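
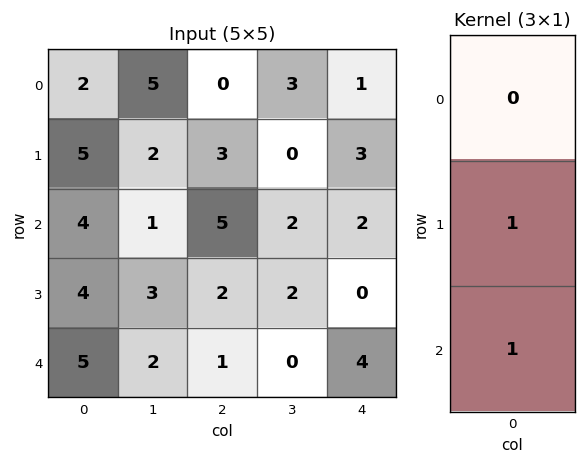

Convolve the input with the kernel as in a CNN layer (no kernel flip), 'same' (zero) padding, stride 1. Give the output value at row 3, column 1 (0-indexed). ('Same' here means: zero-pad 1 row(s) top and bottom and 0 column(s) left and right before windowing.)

The receptive field on the zero-padded input at this output position is [1 / 3 / 2]. Elementwise product with the kernel and sum: 3·1 + 2·1.

5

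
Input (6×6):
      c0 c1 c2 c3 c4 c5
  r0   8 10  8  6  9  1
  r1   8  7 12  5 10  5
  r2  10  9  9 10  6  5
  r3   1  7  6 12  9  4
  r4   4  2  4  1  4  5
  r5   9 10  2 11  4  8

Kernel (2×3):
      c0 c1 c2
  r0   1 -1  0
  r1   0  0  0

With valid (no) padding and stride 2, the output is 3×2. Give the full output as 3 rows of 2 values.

Output[0,0]: The receptive field on the input at this output position is [8 10 8 / 8 7 12]. Elementwise product with the kernel and sum: 8·1 + 10·-1.

-2 2
1 -1
2 3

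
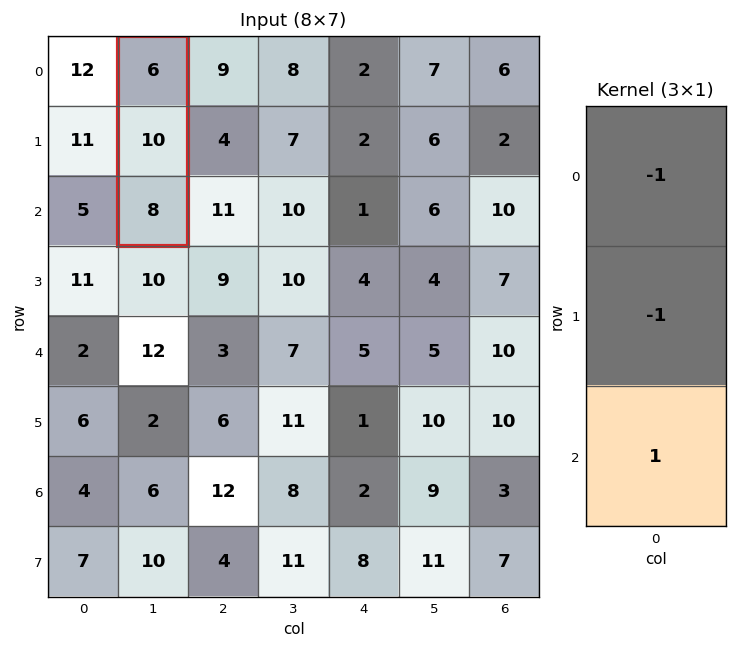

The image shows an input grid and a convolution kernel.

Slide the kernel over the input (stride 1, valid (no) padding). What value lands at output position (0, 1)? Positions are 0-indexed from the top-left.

-8

The receptive field on the input at this output position is [6 / 10 / 8]. Elementwise product with the kernel and sum: 6·-1 + 10·-1 + 8·1.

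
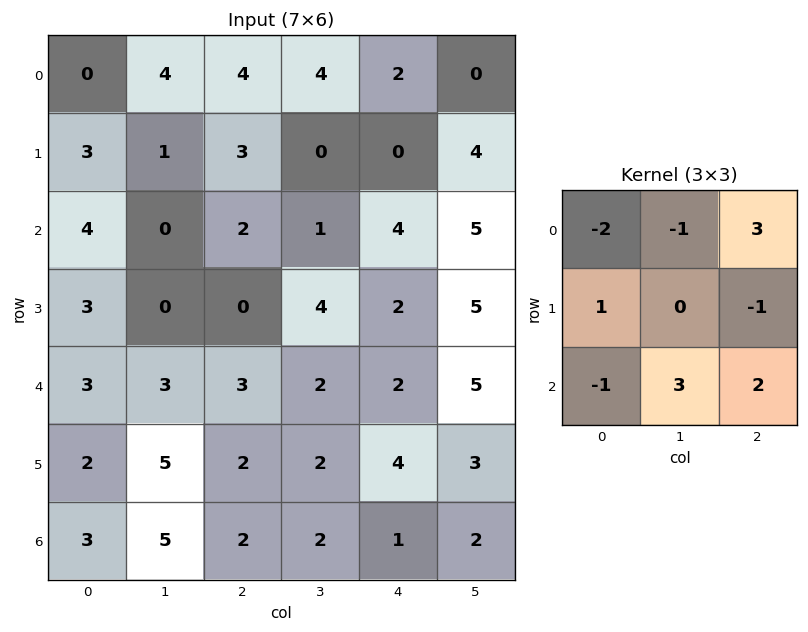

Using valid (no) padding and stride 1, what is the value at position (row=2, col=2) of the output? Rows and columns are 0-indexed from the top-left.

The receptive field on the input at this output position is [2 1 4 / 0 4 2 / 3 2 2]. Elementwise product with the kernel and sum: 2·-2 + 1·-1 + 4·3 + 0·1 + 2·-1 + 3·-1 + 2·3 + 2·2.

12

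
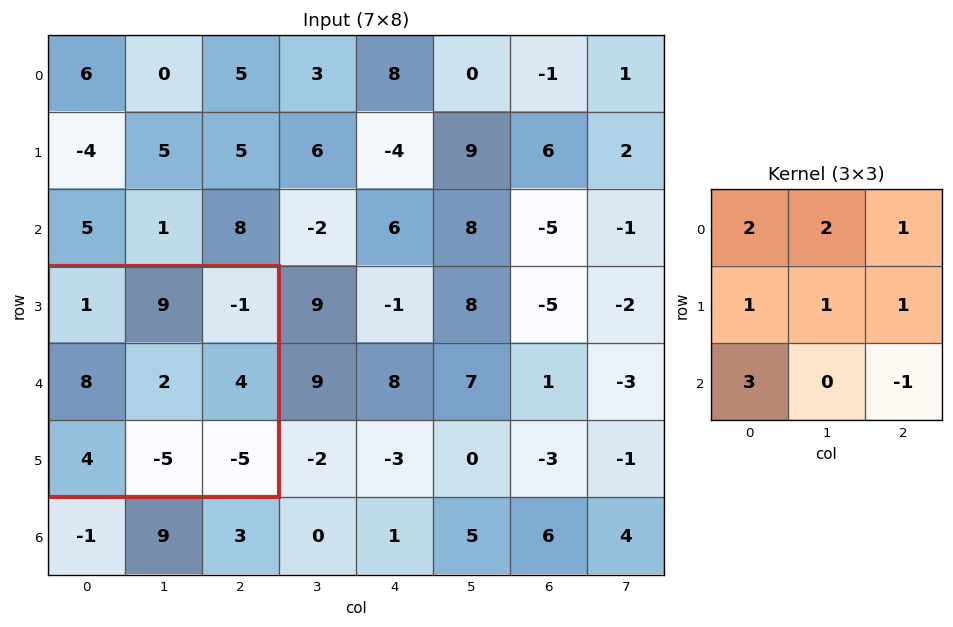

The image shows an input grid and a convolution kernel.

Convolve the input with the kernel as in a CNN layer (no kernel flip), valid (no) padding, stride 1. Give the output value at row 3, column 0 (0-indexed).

50

The receptive field on the input at this output position is [1 9 -1 / 8 2 4 / 4 -5 -5]. Elementwise product with the kernel and sum: 1·2 + 9·2 + -1·1 + 8·1 + 2·1 + 4·1 + 4·3 + -5·-1.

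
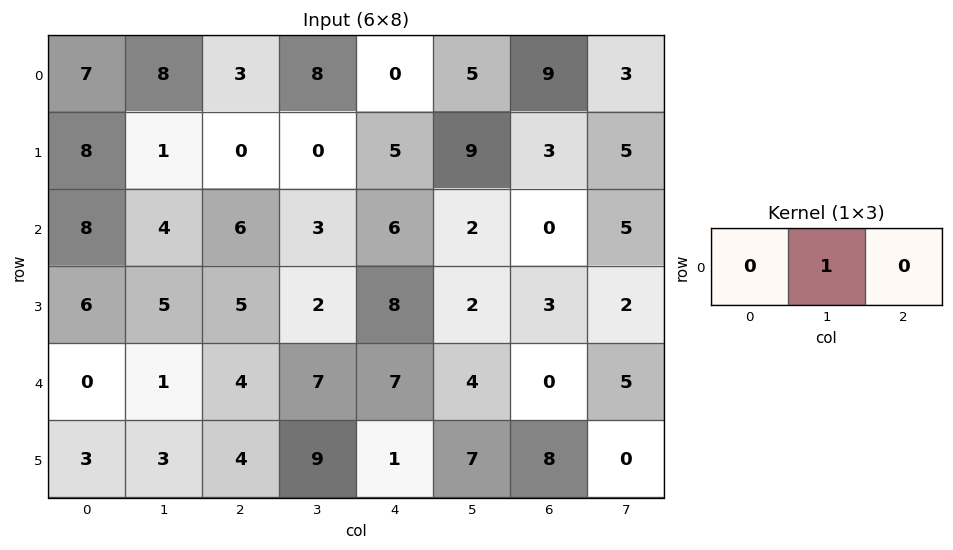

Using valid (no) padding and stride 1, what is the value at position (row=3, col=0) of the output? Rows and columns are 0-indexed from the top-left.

5

The receptive field on the input at this output position is [6 5 5]. Elementwise product with the kernel and sum: 5·1.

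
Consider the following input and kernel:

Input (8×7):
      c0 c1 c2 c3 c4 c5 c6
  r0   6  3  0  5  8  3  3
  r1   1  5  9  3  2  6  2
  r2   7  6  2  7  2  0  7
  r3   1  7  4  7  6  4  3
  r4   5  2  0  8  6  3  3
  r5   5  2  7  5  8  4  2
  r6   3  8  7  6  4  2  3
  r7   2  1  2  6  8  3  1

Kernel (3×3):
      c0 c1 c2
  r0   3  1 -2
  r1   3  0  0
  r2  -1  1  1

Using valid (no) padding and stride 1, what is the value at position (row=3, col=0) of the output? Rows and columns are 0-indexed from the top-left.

21

The receptive field on the input at this output position is [1 7 4 / 5 2 0 / 5 2 7]. Elementwise product with the kernel and sum: 1·3 + 7·1 + 4·-2 + 5·3 + 5·-1 + 2·1 + 7·1.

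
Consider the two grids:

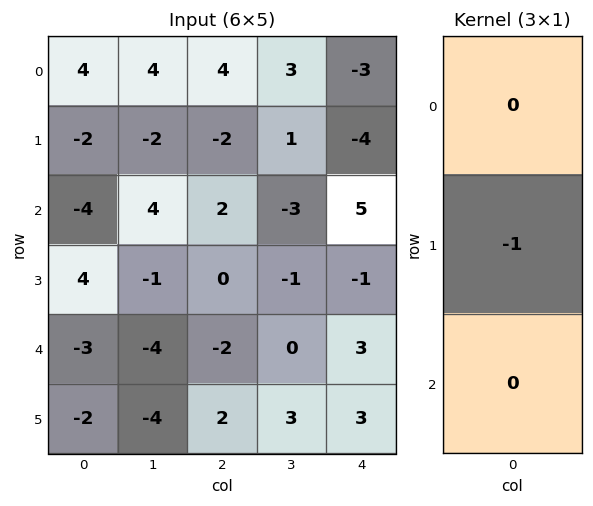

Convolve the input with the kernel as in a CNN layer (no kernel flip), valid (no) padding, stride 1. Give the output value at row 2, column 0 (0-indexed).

-4

The receptive field on the input at this output position is [-4 / 4 / -3]. Elementwise product with the kernel and sum: 4·-1.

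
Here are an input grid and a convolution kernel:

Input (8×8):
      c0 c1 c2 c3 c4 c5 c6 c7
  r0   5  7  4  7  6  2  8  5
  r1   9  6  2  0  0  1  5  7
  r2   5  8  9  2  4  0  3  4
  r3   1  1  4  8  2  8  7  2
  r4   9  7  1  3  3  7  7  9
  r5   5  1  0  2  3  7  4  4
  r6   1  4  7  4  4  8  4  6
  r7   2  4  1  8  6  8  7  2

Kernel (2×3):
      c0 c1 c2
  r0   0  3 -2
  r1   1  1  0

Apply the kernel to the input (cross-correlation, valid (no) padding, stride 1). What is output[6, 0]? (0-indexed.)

The receptive field on the input at this output position is [1 4 7 / 2 4 1]. Elementwise product with the kernel and sum: 4·3 + 7·-2 + 2·1 + 4·1.

4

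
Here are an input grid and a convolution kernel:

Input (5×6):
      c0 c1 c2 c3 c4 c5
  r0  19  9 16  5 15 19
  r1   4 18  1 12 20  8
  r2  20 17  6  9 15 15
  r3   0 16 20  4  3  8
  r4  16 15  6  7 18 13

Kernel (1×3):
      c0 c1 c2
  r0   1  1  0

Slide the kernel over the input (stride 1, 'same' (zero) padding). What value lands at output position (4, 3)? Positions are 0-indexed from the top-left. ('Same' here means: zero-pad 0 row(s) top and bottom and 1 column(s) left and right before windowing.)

13

The receptive field on the zero-padded input at this output position is [6 7 18]. Elementwise product with the kernel and sum: 6·1 + 7·1.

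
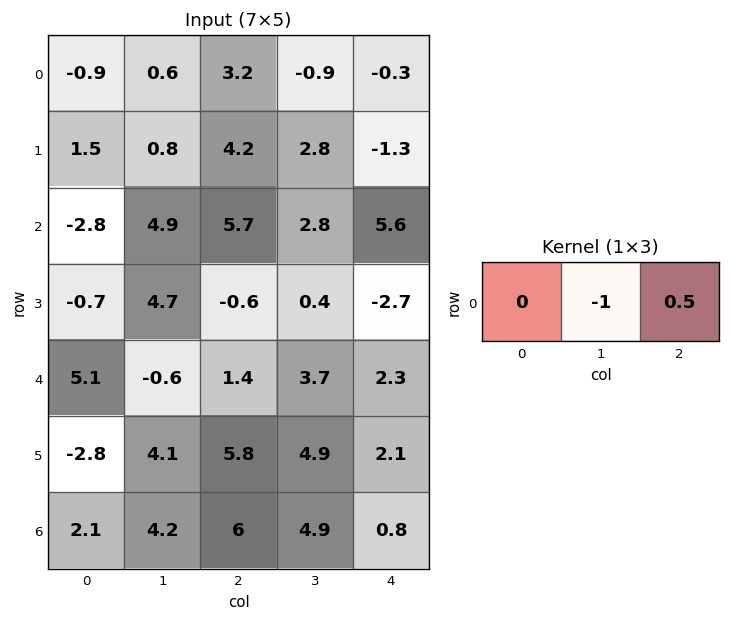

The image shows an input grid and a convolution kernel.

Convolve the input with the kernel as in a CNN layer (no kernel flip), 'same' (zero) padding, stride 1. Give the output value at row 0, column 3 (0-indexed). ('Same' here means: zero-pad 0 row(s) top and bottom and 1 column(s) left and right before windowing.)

0.75

The receptive field on the zero-padded input at this output position is [3.2 -0.9 -0.3]. Elementwise product with the kernel and sum: -0.9·-1 + -0.3·0.5.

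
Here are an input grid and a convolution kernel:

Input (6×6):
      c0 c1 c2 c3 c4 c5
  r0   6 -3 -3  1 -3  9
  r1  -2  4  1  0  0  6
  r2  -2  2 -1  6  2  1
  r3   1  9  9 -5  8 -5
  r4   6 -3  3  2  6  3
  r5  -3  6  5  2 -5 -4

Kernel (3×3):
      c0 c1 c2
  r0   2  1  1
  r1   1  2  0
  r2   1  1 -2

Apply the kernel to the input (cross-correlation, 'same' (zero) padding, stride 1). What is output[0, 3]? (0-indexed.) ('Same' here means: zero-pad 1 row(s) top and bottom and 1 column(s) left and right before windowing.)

The receptive field on the zero-padded input at this output position is [0 0 0 / -3 1 -3 / 1 0 0]. Elementwise product with the kernel and sum: 0·2 + 0·1 + 0·1 + -3·1 + 1·2 + 1·1 + 0·1 + 0·-2.

0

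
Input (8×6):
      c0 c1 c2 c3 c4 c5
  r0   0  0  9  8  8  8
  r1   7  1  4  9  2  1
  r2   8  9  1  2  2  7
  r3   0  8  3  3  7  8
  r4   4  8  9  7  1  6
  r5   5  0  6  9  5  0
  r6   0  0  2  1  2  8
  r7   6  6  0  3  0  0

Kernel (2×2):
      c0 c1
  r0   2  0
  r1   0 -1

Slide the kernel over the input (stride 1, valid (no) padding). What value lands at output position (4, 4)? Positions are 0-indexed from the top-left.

The receptive field on the input at this output position is [1 6 / 5 0]. Elementwise product with the kernel and sum: 1·2 + 0·-1.

2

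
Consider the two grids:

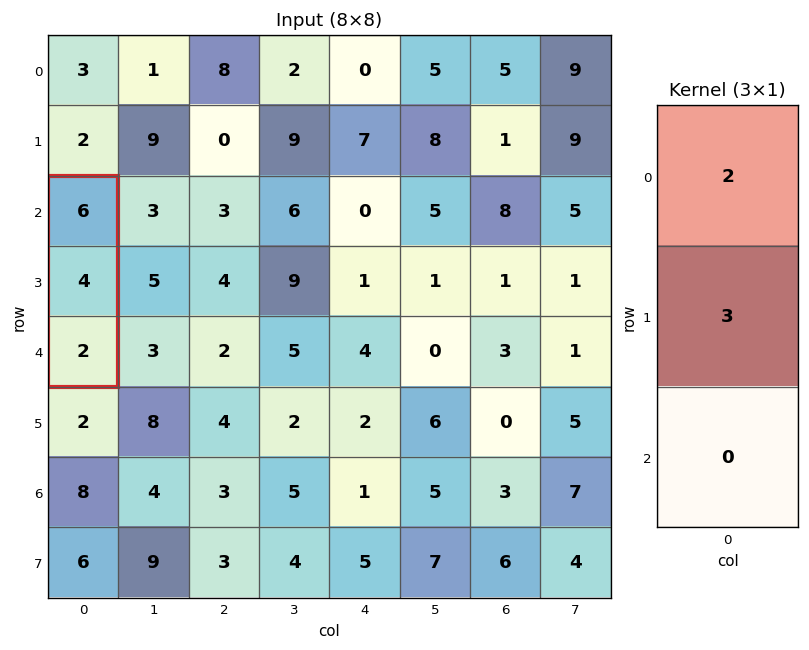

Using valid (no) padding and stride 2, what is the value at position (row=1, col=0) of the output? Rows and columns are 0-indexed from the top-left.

The receptive field on the input at this output position is [6 / 4 / 2]. Elementwise product with the kernel and sum: 6·2 + 4·3.

24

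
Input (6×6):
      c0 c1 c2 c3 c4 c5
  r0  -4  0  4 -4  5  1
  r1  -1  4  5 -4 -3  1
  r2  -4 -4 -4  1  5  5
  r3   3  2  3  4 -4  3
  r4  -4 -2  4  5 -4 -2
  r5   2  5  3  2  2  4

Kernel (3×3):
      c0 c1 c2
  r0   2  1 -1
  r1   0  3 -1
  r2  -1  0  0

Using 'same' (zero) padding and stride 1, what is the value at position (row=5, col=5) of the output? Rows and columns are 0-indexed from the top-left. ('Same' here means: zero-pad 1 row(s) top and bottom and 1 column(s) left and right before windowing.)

2

The receptive field on the zero-padded input at this output position is [-4 -2 0 / 2 4 0 / 0 0 0]. Elementwise product with the kernel and sum: -4·2 + -2·1 + 0·-1 + 4·3 + 0·-1 + 0·-1.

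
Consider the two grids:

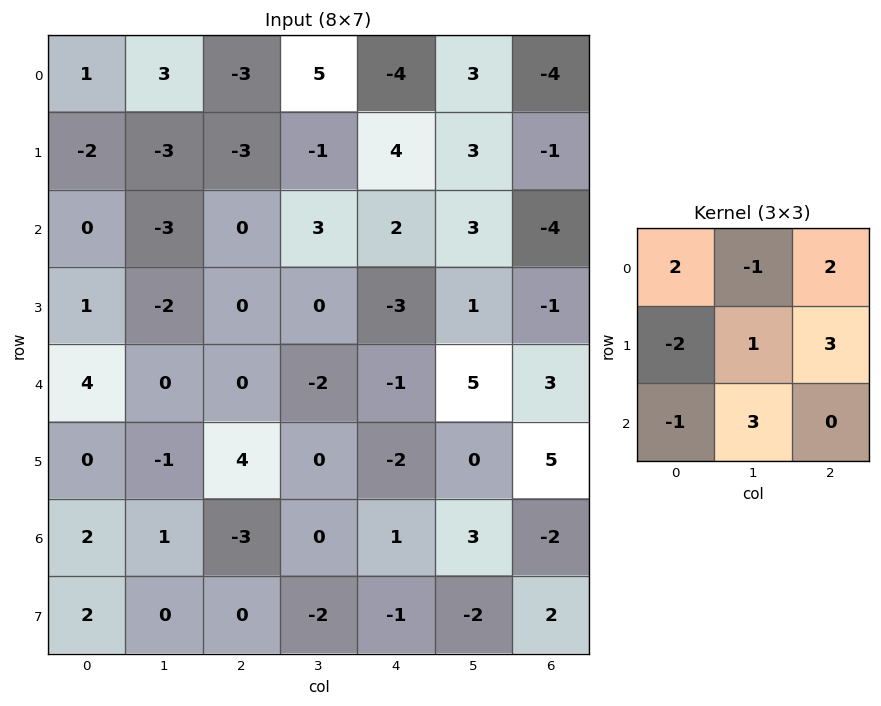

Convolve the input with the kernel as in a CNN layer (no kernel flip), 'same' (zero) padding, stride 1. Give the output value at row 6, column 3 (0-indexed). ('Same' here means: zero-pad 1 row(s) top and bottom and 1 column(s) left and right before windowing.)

The receptive field on the zero-padded input at this output position is [4 0 -2 / -3 0 1 / 0 -2 -1]. Elementwise product with the kernel and sum: 4·2 + 0·-1 + -2·2 + -3·-2 + 0·1 + 1·3 + 0·-1 + -2·3.

7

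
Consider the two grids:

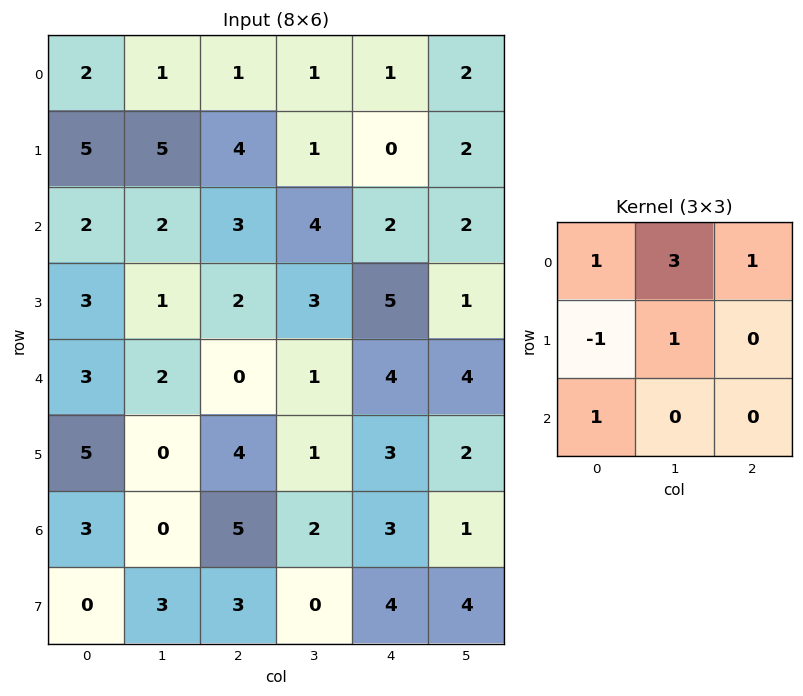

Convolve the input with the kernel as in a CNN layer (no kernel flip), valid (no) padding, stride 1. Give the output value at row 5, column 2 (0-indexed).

10

The receptive field on the input at this output position is [4 1 3 / 5 2 3 / 3 0 4]. Elementwise product with the kernel and sum: 4·1 + 1·3 + 3·1 + 5·-1 + 2·1 + 3·1.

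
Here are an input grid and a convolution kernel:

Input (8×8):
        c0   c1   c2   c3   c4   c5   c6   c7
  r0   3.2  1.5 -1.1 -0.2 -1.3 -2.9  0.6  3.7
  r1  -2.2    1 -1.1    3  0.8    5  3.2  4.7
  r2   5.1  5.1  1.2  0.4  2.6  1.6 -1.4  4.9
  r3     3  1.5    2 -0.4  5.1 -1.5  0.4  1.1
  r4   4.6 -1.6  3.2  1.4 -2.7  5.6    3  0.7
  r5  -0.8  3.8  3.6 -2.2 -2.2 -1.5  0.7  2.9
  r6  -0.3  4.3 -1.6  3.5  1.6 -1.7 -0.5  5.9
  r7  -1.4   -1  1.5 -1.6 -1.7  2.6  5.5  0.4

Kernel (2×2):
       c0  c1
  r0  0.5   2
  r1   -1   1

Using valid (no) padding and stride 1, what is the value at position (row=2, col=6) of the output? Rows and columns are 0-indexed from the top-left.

The receptive field on the input at this output position is [-1.4 4.9 / 0.4 1.1]. Elementwise product with the kernel and sum: -1.4·0.5 + 4.9·2 + 0.4·-1 + 1.1·1.

9.8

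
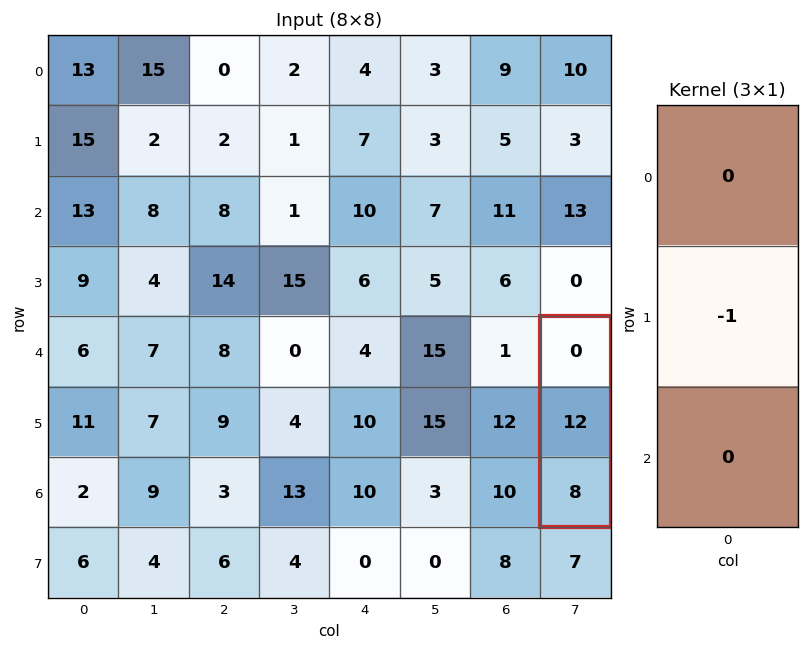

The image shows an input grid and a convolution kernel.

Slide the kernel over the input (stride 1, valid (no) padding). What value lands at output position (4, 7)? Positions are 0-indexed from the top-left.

The receptive field on the input at this output position is [0 / 12 / 8]. Elementwise product with the kernel and sum: 12·-1.

-12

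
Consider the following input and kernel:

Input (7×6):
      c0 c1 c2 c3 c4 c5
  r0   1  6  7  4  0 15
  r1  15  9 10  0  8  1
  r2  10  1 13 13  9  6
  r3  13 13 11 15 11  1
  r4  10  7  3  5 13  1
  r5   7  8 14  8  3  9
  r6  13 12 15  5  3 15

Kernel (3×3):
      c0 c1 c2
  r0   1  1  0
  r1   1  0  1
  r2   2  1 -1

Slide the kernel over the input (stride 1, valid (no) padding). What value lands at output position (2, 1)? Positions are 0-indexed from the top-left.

The receptive field on the input at this output position is [1 13 13 / 13 11 15 / 7 3 5]. Elementwise product with the kernel and sum: 1·1 + 13·1 + 13·1 + 15·1 + 7·2 + 3·1 + 5·-1.

54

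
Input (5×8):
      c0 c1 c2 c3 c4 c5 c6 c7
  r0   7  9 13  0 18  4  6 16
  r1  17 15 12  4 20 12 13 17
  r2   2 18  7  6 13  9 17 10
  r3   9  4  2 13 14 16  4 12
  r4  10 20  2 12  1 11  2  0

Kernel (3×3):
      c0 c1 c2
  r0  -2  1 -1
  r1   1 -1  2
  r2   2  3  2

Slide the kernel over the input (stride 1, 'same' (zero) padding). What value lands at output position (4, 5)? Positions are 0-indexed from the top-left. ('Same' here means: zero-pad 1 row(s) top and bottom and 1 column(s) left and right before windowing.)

-22

The receptive field on the zero-padded input at this output position is [14 16 4 / 1 11 2 / 0 0 0]. Elementwise product with the kernel and sum: 14·-2 + 16·1 + 4·-1 + 1·1 + 11·-1 + 2·2 + 0·2 + 0·3 + 0·2.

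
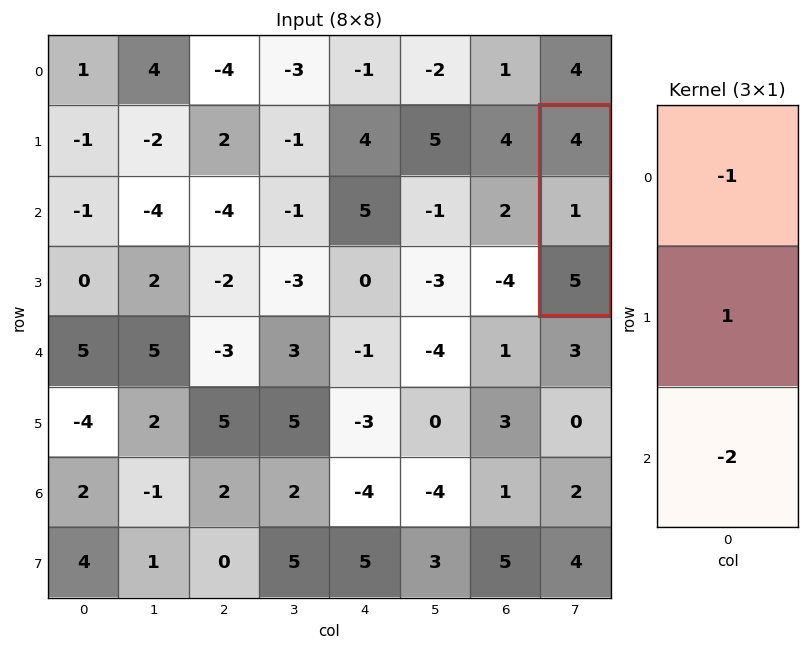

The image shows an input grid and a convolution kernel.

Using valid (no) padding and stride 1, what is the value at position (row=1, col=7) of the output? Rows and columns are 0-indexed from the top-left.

-13

The receptive field on the input at this output position is [4 / 1 / 5]. Elementwise product with the kernel and sum: 4·-1 + 1·1 + 5·-2.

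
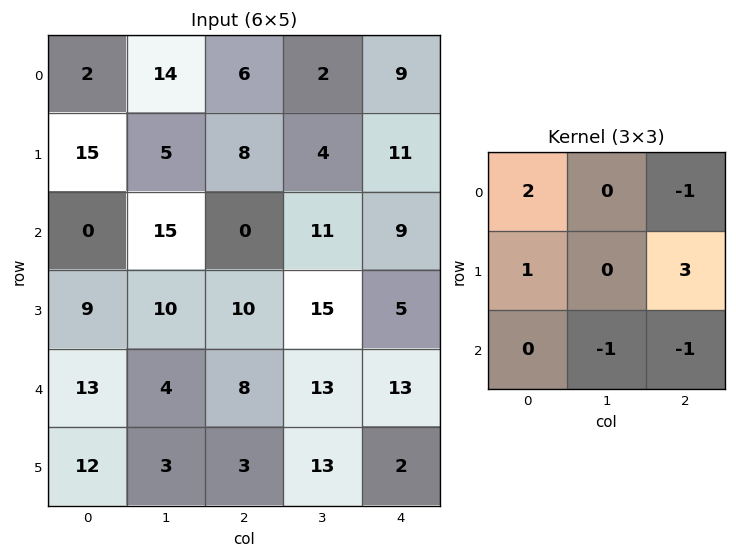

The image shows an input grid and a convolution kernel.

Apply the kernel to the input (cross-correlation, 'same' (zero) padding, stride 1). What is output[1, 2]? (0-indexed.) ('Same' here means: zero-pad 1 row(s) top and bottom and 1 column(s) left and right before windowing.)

The receptive field on the zero-padded input at this output position is [14 6 2 / 5 8 4 / 15 0 11]. Elementwise product with the kernel and sum: 14·2 + 2·-1 + 5·1 + 4·3 + 0·-1 + 11·-1.

32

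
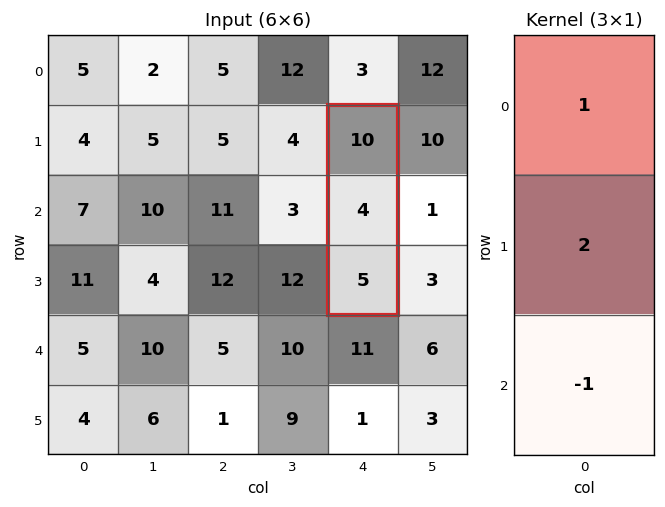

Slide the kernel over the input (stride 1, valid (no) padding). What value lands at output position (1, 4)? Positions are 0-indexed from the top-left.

The receptive field on the input at this output position is [10 / 4 / 5]. Elementwise product with the kernel and sum: 10·1 + 4·2 + 5·-1.

13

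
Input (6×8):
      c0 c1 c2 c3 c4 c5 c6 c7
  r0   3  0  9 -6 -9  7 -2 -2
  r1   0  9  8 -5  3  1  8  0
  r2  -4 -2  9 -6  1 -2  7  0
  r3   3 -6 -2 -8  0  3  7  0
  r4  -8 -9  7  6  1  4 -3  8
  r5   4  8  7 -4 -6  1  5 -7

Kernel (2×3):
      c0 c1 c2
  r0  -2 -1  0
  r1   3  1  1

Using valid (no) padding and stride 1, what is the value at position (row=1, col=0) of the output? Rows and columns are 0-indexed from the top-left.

-14

The receptive field on the input at this output position is [0 9 8 / -4 -2 9]. Elementwise product with the kernel and sum: 0·-2 + 9·-1 + -4·3 + -2·1 + 9·1.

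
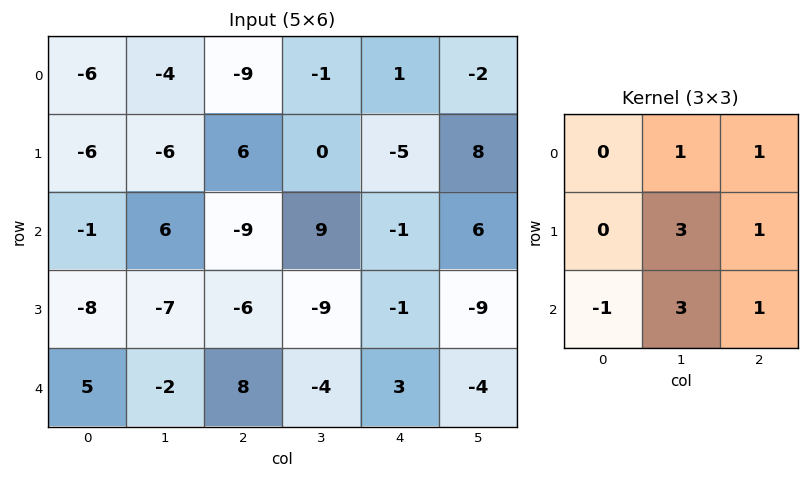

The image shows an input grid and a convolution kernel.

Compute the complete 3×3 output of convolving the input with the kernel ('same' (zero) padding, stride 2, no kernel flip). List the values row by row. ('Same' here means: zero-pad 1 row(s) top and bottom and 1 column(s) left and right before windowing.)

Output[0,0]: The receptive field on the zero-padded input at this output position is [0 0 0 / 0 -6 -4 / 0 -6 -6]. Elementwise product with the kernel and sum: 0·1 + 0·1 + -6·3 + -4·1 + 0·-1 + -6·3 + -6·1.
Output[0,1]: The receptive field on the zero-padded input at this output position is [0 0 0 / -4 -9 -1 / -6 6 0]. Elementwise product with the kernel and sum: 0·1 + 0·1 + -9·3 + -1·1 + -6·-1 + 6·3 + 0·1.

-46 -4 -6
-40 -32 3
-2 5 -5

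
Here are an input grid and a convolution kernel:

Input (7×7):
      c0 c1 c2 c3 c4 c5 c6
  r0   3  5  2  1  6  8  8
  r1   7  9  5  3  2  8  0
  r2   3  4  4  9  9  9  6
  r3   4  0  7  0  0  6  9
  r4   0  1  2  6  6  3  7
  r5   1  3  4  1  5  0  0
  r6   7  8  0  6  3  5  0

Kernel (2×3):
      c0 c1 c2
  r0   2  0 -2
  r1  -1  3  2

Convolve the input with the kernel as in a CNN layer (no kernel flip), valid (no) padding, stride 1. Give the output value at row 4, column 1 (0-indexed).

The receptive field on the input at this output position is [1 2 6 / 3 4 1]. Elementwise product with the kernel and sum: 1·2 + 6·-2 + 3·-1 + 4·3 + 1·2.

1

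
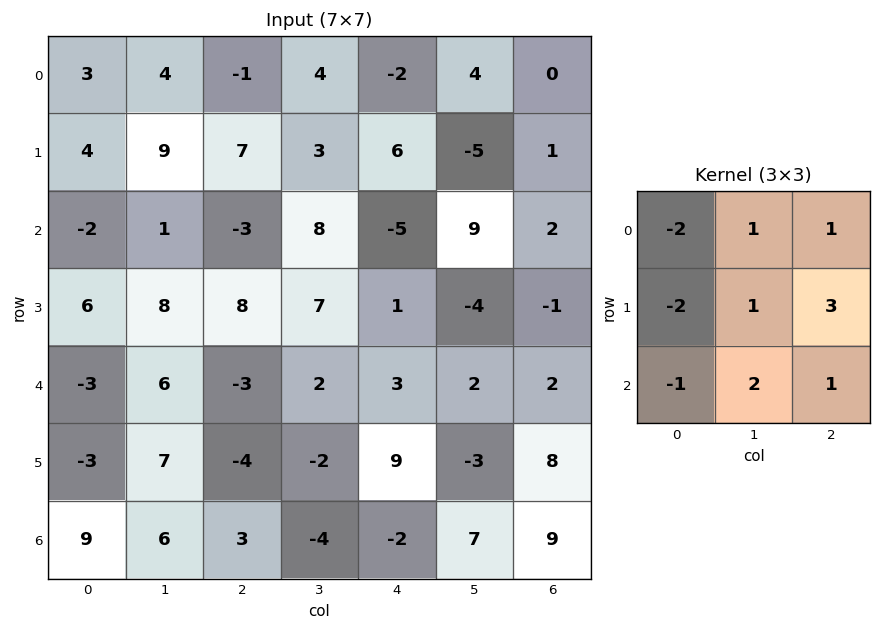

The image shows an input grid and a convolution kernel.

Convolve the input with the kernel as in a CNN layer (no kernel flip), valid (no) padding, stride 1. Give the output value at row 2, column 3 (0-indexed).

The receptive field on the input at this output position is [8 -5 9 / 7 1 -4 / 2 3 2]. Elementwise product with the kernel and sum: 8·-2 + -5·1 + 9·1 + 7·-2 + 1·1 + -4·3 + 2·-1 + 3·2 + 2·1.

-31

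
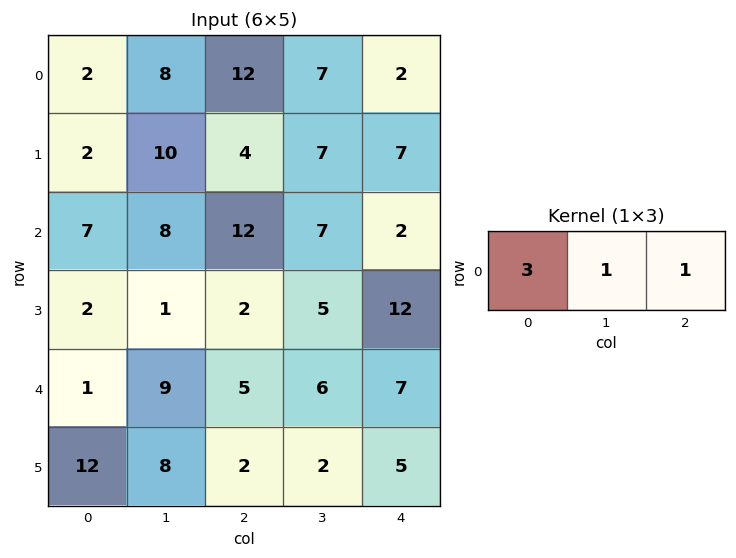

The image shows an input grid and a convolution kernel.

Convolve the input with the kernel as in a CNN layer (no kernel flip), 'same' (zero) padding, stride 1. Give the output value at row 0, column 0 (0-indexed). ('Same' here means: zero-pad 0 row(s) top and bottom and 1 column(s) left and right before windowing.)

The receptive field on the zero-padded input at this output position is [0 2 8]. Elementwise product with the kernel and sum: 0·3 + 2·1 + 8·1.

10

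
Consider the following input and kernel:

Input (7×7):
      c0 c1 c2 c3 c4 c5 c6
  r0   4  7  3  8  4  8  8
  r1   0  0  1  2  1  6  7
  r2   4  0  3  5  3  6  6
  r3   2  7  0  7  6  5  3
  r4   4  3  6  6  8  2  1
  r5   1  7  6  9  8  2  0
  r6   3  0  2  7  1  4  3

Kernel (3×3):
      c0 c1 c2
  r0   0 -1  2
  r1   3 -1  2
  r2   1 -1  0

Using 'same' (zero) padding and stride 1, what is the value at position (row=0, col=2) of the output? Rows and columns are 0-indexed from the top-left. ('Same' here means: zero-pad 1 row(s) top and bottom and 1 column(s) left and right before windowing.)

The receptive field on the zero-padded input at this output position is [0 0 0 / 7 3 8 / 0 1 2]. Elementwise product with the kernel and sum: 0·-1 + 0·2 + 7·3 + 3·-1 + 8·2 + 0·1 + 1·-1.

33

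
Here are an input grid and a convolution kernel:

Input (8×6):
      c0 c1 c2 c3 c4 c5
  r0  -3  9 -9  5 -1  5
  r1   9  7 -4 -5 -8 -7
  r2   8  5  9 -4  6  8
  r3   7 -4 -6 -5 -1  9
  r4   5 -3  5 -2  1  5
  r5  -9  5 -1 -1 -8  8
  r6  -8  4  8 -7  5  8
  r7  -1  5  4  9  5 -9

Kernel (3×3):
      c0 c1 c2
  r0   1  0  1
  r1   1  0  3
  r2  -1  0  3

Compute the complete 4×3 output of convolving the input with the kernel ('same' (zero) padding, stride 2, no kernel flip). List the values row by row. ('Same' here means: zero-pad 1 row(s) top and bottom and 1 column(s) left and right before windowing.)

Output[0,0]: The receptive field on the zero-padded input at this output position is [0 0 0 / 0 -3 9 / 0 9 7]. Elementwise product with the kernel and sum: 0·1 + 0·1 + 0·1 + 9·3 + 0·-1 + 7·3.

48 2 4
10 -16 40
2 -26 42
32 9 -12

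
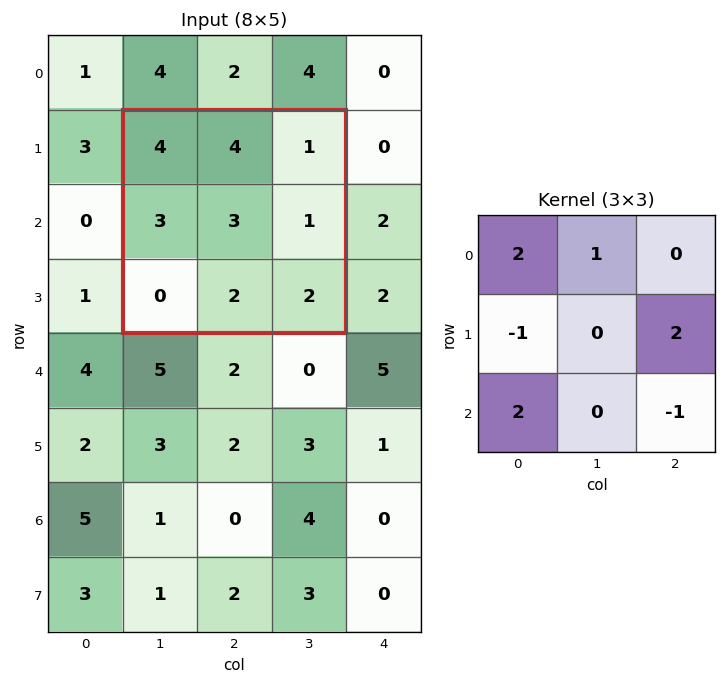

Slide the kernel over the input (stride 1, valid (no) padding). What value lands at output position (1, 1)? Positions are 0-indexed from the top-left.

The receptive field on the input at this output position is [4 4 1 / 3 3 1 / 0 2 2]. Elementwise product with the kernel and sum: 4·2 + 4·1 + 3·-1 + 1·2 + 0·2 + 2·-1.

9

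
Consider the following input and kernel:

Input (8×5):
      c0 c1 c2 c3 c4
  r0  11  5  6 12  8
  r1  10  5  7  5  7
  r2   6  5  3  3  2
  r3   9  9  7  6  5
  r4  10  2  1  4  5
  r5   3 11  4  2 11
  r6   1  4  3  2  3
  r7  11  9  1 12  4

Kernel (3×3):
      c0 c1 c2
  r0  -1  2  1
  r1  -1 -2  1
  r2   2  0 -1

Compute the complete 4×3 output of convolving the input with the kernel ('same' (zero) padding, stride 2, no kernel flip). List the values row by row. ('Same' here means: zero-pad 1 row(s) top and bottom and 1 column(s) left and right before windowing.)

Output[0,0]: The receptive field on the zero-padded input at this output position is [0 0 0 / 0 11 5 / 0 10 5]. Elementwise product with the kernel and sum: 0·-1 + 0·2 + 0·1 + 0·-1 + 11·-2 + 5·1 + 0·2 + 5·-1.

-22 0 -18
9 18 14
-2 31 -6
10 -3 36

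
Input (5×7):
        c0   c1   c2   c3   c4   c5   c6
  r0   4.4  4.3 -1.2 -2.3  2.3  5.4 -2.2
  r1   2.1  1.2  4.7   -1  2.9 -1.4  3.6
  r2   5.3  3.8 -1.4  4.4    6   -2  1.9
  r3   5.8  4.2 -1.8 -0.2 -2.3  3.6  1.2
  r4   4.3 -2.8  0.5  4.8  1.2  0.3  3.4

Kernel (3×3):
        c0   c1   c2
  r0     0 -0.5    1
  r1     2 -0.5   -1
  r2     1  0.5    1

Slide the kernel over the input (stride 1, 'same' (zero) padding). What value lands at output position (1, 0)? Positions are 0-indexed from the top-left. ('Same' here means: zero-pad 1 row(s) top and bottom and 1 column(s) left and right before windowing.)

The receptive field on the zero-padded input at this output position is [0 4.4 4.3 / 0 2.1 1.2 / 0 5.3 3.8]. Elementwise product with the kernel and sum: 4.4·-0.5 + 4.3·1 + 0·2 + 2.1·-0.5 + 1.2·-1 + 0·1 + 5.3·0.5 + 3.8·1.

6.3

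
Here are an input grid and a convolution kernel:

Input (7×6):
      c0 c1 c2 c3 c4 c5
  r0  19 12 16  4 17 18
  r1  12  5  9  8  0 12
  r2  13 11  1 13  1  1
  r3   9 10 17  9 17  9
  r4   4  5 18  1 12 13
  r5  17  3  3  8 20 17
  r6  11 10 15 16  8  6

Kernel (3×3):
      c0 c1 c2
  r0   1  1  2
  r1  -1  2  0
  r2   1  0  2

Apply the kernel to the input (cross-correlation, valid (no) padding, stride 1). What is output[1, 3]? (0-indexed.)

48

The receptive field on the input at this output position is [8 0 12 / 13 1 1 / 9 17 9]. Elementwise product with the kernel and sum: 8·1 + 0·1 + 12·2 + 13·-1 + 1·2 + 9·1 + 9·2.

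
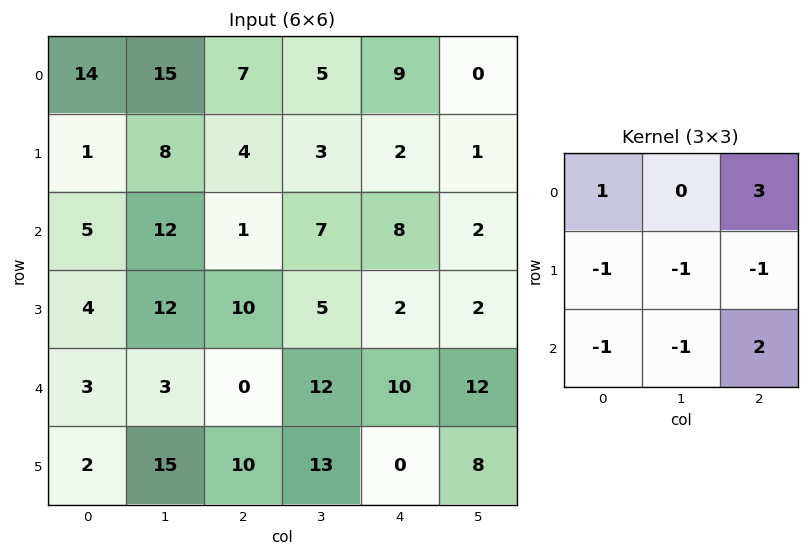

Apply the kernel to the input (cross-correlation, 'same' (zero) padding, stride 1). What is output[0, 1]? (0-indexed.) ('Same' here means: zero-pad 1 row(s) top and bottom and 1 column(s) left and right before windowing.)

-37

The receptive field on the zero-padded input at this output position is [0 0 0 / 14 15 7 / 1 8 4]. Elementwise product with the kernel and sum: 0·1 + 0·3 + 14·-1 + 15·-1 + 7·-1 + 1·-1 + 8·-1 + 4·2.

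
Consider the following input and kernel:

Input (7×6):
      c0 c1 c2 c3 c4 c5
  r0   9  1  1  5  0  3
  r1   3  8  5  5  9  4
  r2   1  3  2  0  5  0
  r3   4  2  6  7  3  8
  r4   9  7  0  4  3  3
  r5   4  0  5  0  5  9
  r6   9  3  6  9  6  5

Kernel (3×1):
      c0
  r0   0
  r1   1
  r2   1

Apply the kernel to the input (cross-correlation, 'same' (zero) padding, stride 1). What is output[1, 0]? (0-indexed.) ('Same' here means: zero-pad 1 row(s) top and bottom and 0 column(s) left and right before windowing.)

4

The receptive field on the zero-padded input at this output position is [9 / 3 / 1]. Elementwise product with the kernel and sum: 3·1 + 1·1.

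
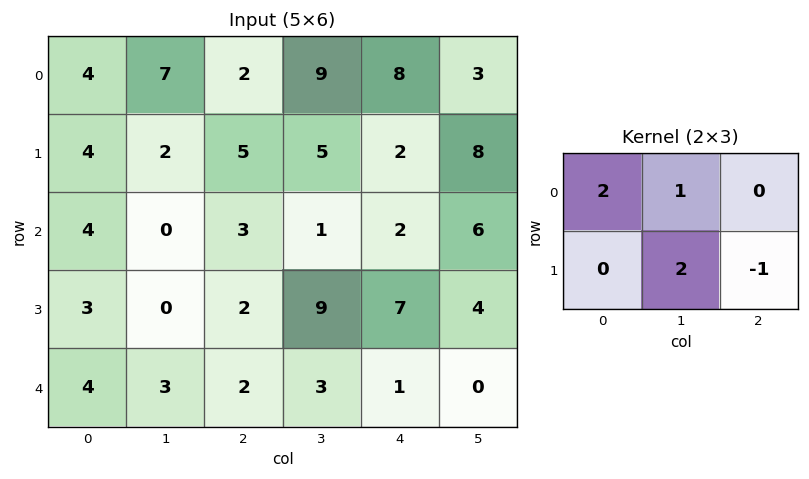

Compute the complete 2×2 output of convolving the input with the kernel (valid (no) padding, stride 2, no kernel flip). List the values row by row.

Output[0,0]: The receptive field on the input at this output position is [4 7 2 / 4 2 5]. Elementwise product with the kernel and sum: 4·2 + 7·1 + 2·2 + 5·-1.
Output[0,1]: The receptive field on the input at this output position is [2 9 8 / 5 5 2]. Elementwise product with the kernel and sum: 2·2 + 9·1 + 5·2 + 2·-1.

14 21
6 18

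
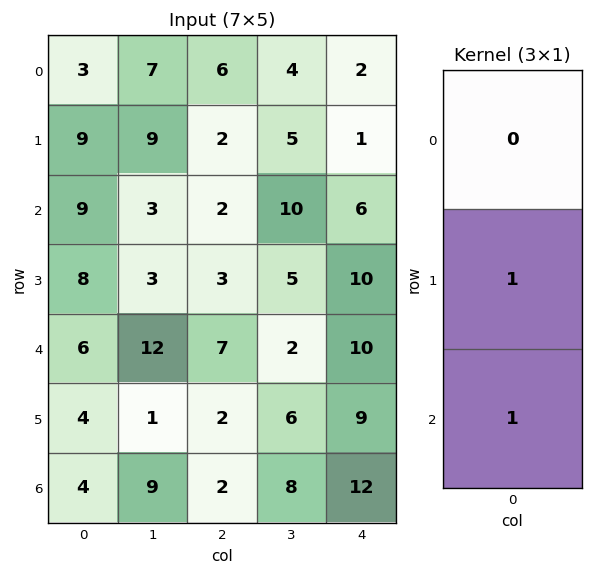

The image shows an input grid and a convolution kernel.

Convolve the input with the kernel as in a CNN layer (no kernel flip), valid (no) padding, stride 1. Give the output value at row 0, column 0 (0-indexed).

The receptive field on the input at this output position is [3 / 9 / 9]. Elementwise product with the kernel and sum: 9·1 + 9·1.

18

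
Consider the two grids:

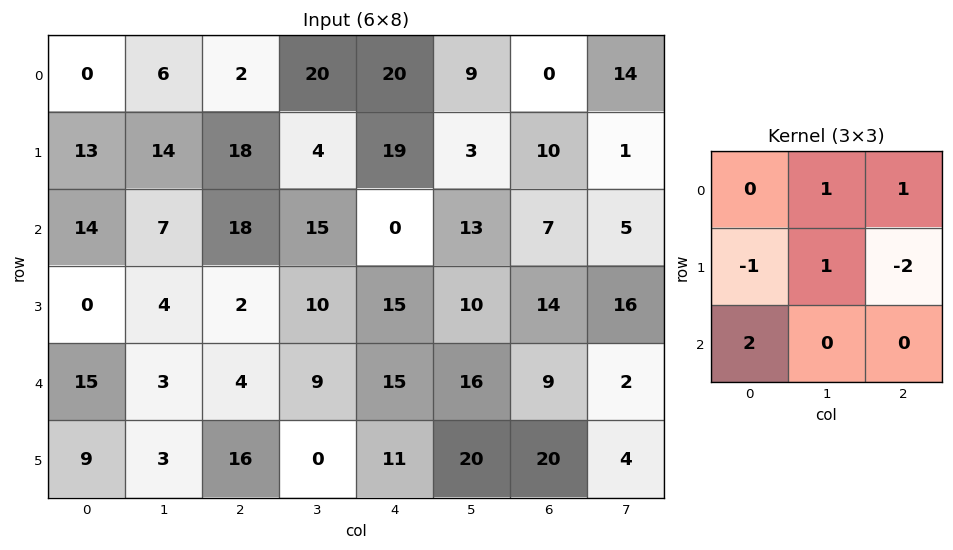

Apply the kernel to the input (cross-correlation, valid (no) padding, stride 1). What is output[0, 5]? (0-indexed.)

45

The receptive field on the input at this output position is [9 0 14 / 3 10 1 / 13 7 5]. Elementwise product with the kernel and sum: 0·1 + 14·1 + 3·-1 + 10·1 + 1·-2 + 13·2.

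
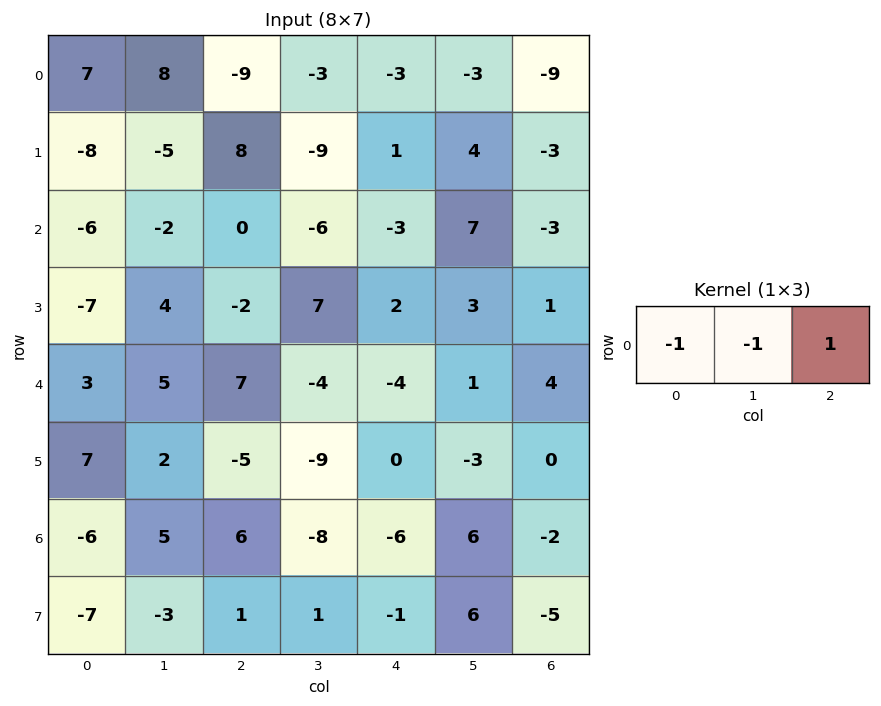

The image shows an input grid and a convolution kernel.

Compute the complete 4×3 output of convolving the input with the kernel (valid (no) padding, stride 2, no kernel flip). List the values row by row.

-24 9 -3
8 3 -7
-1 -7 7
7 -4 -2

Output[0,0]: The receptive field on the input at this output position is [7 8 -9]. Elementwise product with the kernel and sum: 7·-1 + 8·-1 + -9·1.
Output[0,1]: The receptive field on the input at this output position is [-9 -3 -3]. Elementwise product with the kernel and sum: -9·-1 + -3·-1 + -3·1.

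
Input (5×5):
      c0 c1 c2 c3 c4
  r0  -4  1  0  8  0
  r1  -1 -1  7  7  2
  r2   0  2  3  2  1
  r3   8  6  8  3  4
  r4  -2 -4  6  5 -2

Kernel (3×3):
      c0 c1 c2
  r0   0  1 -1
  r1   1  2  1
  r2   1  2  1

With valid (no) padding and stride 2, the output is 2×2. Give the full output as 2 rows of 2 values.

Output[0,0]: The receptive field on the input at this output position is [-4 1 0 / -1 -1 7 / 0 2 3]. Elementwise product with the kernel and sum: 1·1 + 0·-1 + -1·1 + -1·2 + 7·1 + 0·1 + 2·2 + 3·1.
Output[0,1]: The receptive field on the input at this output position is [0 8 0 / 7 7 2 / 3 2 1]. Elementwise product with the kernel and sum: 8·1 + 0·-1 + 7·1 + 7·2 + 2·1 + 3·1 + 2·2 + 1·1.

12 39
23 33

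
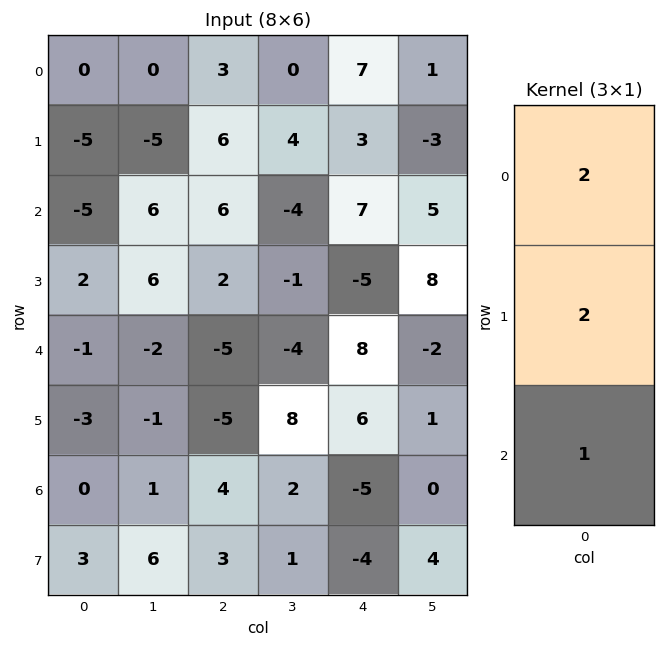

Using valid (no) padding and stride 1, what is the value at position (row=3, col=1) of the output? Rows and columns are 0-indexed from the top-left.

The receptive field on the input at this output position is [6 / -2 / -1]. Elementwise product with the kernel and sum: 6·2 + -2·2 + -1·1.

7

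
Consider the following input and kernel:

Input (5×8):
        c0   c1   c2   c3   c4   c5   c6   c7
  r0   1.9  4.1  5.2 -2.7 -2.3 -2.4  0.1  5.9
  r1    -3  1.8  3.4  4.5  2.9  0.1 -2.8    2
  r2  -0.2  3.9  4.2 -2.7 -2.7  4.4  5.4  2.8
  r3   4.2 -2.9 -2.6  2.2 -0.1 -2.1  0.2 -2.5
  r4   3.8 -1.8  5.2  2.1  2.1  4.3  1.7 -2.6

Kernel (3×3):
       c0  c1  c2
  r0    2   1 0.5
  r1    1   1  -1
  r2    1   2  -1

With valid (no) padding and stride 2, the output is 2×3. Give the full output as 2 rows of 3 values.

9.3 13.05 -0.45
4.5 11.35 8.3

Output[0,0]: The receptive field on the input at this output position is [1.9 4.1 5.2 / -3 1.8 3.4 / -0.2 3.9 4.2]. Elementwise product with the kernel and sum: 1.9·2 + 4.1·1 + 5.2·0.5 + -3·1 + 1.8·1 + 3.4·-1 + -0.2·1 + 3.9·2 + 4.2·-1.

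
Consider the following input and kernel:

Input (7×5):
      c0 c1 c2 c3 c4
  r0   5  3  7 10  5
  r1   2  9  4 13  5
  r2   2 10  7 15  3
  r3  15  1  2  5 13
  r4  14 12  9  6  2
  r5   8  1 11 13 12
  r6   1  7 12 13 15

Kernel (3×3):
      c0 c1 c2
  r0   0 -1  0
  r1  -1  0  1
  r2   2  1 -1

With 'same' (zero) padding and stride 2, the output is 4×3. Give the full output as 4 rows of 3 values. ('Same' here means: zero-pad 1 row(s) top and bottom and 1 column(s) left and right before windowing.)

Output[0,0]: The receptive field on the zero-padded input at this output position is [0 0 0 / 0 5 3 / 0 2 9]. Elementwise product with the kernel and sum: 0·-1 + 0·-1 + 3·1 + 0·2 + 2·1 + 9·-1.
Output[0,1]: The receptive field on the zero-padded input at this output position is [0 0 0 / 3 7 10 / 9 4 13]. Elementwise product with the kernel and sum: 0·-1 + 3·-1 + 10·1 + 9·2 + 4·1 + 13·-1.

-4 16 21
22 0 3
4 -8 19
-1 -5 -25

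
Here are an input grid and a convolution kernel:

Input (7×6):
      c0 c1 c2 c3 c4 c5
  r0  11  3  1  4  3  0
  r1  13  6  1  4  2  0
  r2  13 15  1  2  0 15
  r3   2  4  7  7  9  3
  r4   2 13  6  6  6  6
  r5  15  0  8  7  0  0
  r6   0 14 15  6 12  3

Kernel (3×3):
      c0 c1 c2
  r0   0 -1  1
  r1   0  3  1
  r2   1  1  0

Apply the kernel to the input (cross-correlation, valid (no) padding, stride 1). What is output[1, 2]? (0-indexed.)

18

The receptive field on the input at this output position is [1 4 2 / 1 2 0 / 7 7 9]. Elementwise product with the kernel and sum: 4·-1 + 2·1 + 2·3 + 0·1 + 7·1 + 7·1.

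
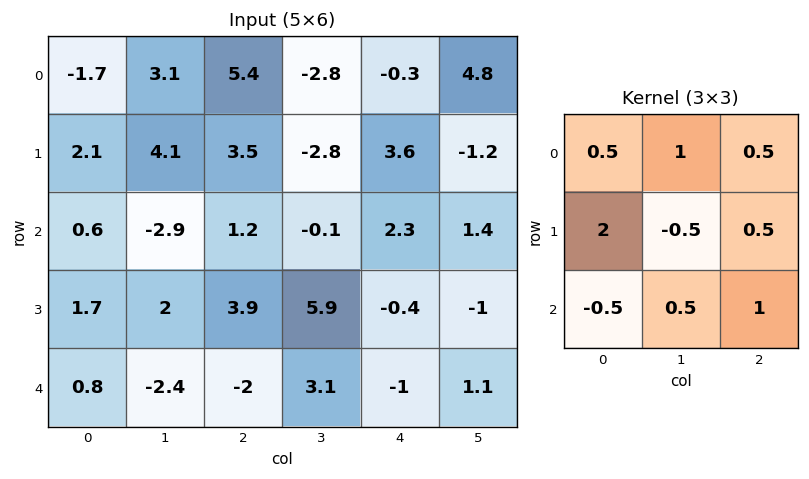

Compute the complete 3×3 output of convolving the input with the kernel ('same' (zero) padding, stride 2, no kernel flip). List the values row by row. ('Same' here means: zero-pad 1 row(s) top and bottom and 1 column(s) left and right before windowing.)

7.55 -1 -1.05
5.25 4.55 -3.2
1.1 5.6 9.3

Output[0,0]: The receptive field on the zero-padded input at this output position is [0 0 0 / 0 -1.7 3.1 / 0 2.1 4.1]. Elementwise product with the kernel and sum: 0·0.5 + 0·1 + 0·0.5 + 0·2 + -1.7·-0.5 + 3.1·0.5 + 0·-0.5 + 2.1·0.5 + 4.1·1.
Output[0,1]: The receptive field on the zero-padded input at this output position is [0 0 0 / 3.1 5.4 -2.8 / 4.1 3.5 -2.8]. Elementwise product with the kernel and sum: 0·0.5 + 0·1 + 0·0.5 + 3.1·2 + 5.4·-0.5 + -2.8·0.5 + 4.1·-0.5 + 3.5·0.5 + -2.8·1.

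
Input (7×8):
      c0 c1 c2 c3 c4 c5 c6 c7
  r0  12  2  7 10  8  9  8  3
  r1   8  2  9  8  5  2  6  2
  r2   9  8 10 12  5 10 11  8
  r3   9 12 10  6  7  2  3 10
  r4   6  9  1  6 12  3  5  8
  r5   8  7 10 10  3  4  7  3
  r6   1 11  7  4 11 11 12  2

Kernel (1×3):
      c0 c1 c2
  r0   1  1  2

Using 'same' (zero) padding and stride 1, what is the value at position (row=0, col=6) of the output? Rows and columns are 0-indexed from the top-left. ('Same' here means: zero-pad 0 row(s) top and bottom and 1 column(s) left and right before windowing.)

The receptive field on the zero-padded input at this output position is [9 8 3]. Elementwise product with the kernel and sum: 9·1 + 8·1 + 3·2.

23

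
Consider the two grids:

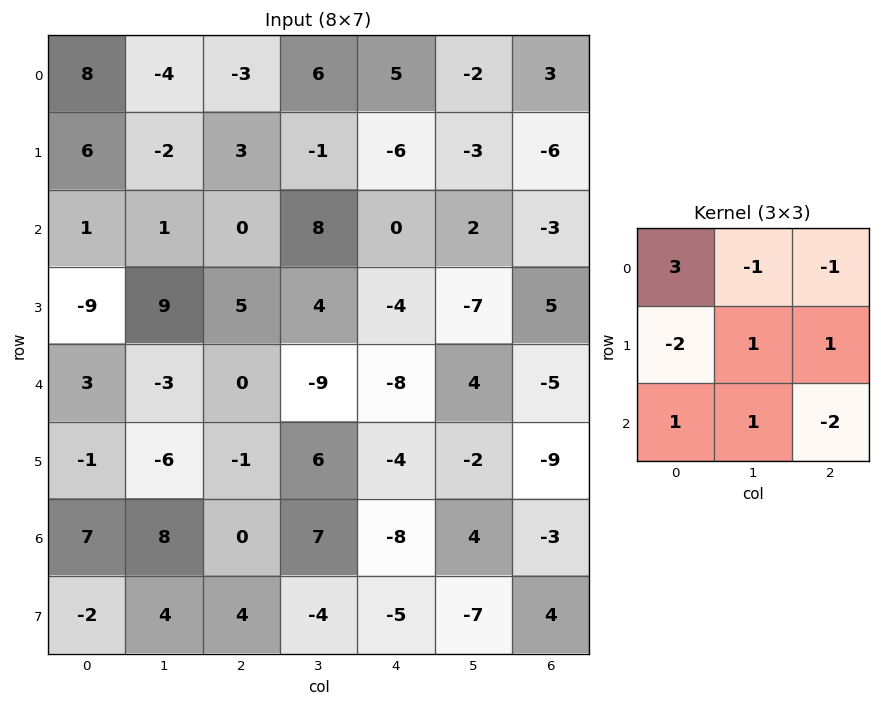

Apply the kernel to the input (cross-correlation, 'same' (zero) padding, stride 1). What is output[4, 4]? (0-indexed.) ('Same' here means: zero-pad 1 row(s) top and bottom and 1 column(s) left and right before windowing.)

43

The receptive field on the zero-padded input at this output position is [4 -4 -7 / -9 -8 4 / 6 -4 -2]. Elementwise product with the kernel and sum: 4·3 + -4·-1 + -7·-1 + -9·-2 + -8·1 + 4·1 + 6·1 + -4·1 + -2·-2.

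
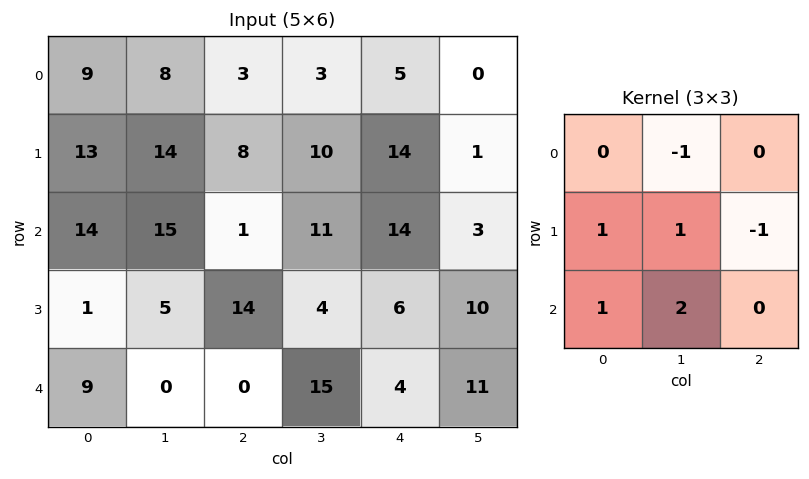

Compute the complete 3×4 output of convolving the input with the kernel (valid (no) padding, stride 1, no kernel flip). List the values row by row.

Output[0,0]: The receptive field on the input at this output position is [9 8 3 / 13 14 8 / 14 15 1]. Elementwise product with the kernel and sum: 8·-1 + 13·1 + 14·1 + 8·-1 + 14·1 + 15·2.
Output[0,1]: The receptive field on the input at this output position is [8 3 3 / 14 8 10 / 15 1 11]. Elementwise product with the kernel and sum: 3·-1 + 14·1 + 8·1 + 10·-1 + 15·1 + 1·2.

55 26 24 57
25 30 10 24
-14 14 31 9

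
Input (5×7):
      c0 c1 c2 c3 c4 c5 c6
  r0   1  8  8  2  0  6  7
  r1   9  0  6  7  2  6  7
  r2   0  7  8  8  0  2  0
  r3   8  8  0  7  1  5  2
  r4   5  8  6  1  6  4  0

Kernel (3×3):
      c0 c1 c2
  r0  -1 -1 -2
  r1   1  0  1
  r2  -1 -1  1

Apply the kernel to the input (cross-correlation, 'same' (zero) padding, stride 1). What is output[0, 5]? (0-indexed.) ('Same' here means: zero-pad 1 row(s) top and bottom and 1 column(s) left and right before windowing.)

The receptive field on the zero-padded input at this output position is [0 0 0 / 0 6 7 / 2 6 7]. Elementwise product with the kernel and sum: 0·-1 + 0·-1 + 0·-2 + 0·1 + 7·1 + 2·-1 + 6·-1 + 7·1.

6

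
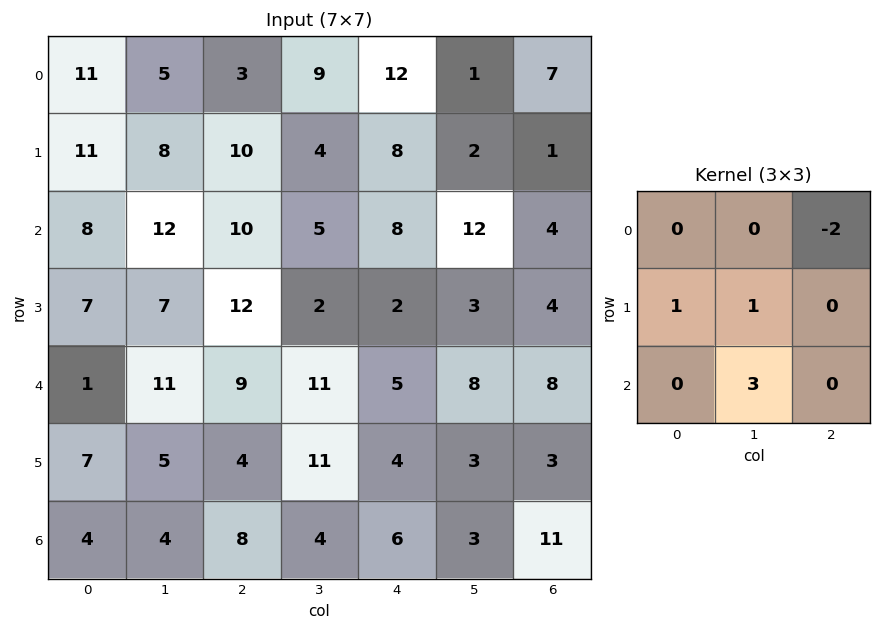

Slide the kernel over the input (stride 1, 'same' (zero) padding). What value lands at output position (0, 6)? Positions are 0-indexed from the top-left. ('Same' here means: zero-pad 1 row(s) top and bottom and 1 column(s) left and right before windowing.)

The receptive field on the zero-padded input at this output position is [0 0 0 / 1 7 0 / 2 1 0]. Elementwise product with the kernel and sum: 0·-2 + 1·1 + 7·1 + 1·3.

11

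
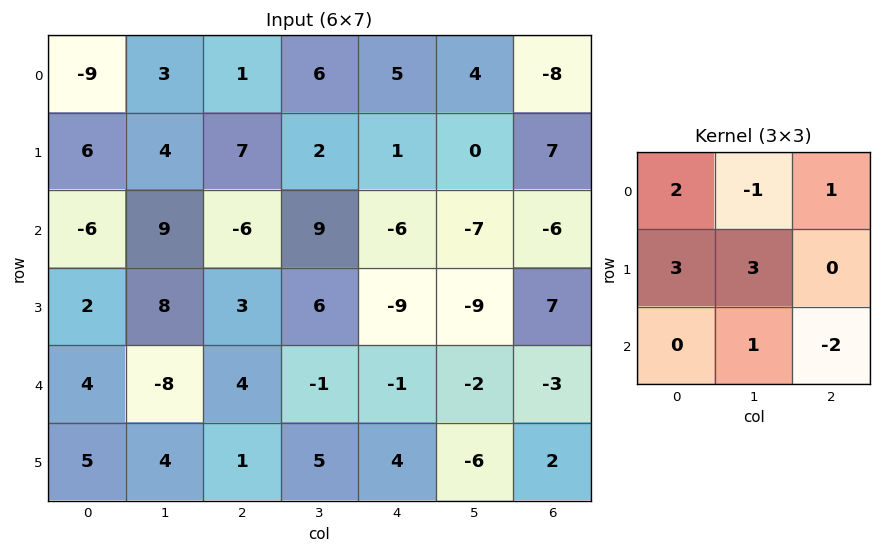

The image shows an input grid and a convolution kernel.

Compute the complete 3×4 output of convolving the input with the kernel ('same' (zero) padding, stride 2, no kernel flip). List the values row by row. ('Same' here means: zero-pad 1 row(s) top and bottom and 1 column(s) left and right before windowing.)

-29 15 34 -5
-34 3 21 -39
15 -2 22 -38

Output[0,0]: The receptive field on the zero-padded input at this output position is [0 0 0 / 0 -9 3 / 0 6 4]. Elementwise product with the kernel and sum: 0·2 + 0·-1 + 0·1 + 0·3 + -9·3 + 6·1 + 4·-2.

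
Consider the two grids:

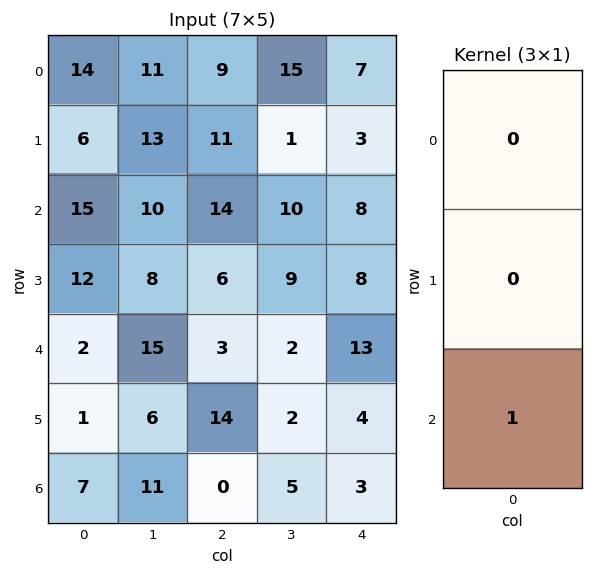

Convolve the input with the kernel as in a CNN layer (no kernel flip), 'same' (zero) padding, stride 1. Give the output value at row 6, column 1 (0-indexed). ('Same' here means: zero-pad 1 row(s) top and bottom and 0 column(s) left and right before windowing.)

The receptive field on the zero-padded input at this output position is [6 / 11 / 0]. Elementwise product with the kernel and sum: 0·1.

0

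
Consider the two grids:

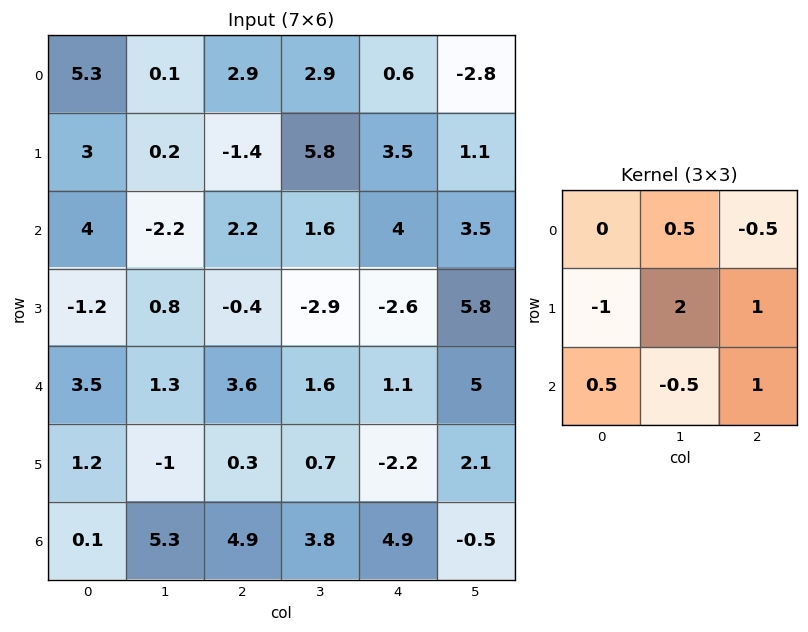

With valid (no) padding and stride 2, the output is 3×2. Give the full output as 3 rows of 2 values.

-0.1 21.95
4.9 -7.1
-1.75 4.6

Output[0,0]: The receptive field on the input at this output position is [5.3 0.1 2.9 / 3 0.2 -1.4 / 4 -2.2 2.2]. Elementwise product with the kernel and sum: 0.1·0.5 + 2.9·-0.5 + 3·-1 + 0.2·2 + -1.4·1 + 4·0.5 + -2.2·-0.5 + 2.2·1.
Output[0,1]: The receptive field on the input at this output position is [2.9 2.9 0.6 / -1.4 5.8 3.5 / 2.2 1.6 4]. Elementwise product with the kernel and sum: 2.9·0.5 + 0.6·-0.5 + -1.4·-1 + 5.8·2 + 3.5·1 + 2.2·0.5 + 1.6·-0.5 + 4·1.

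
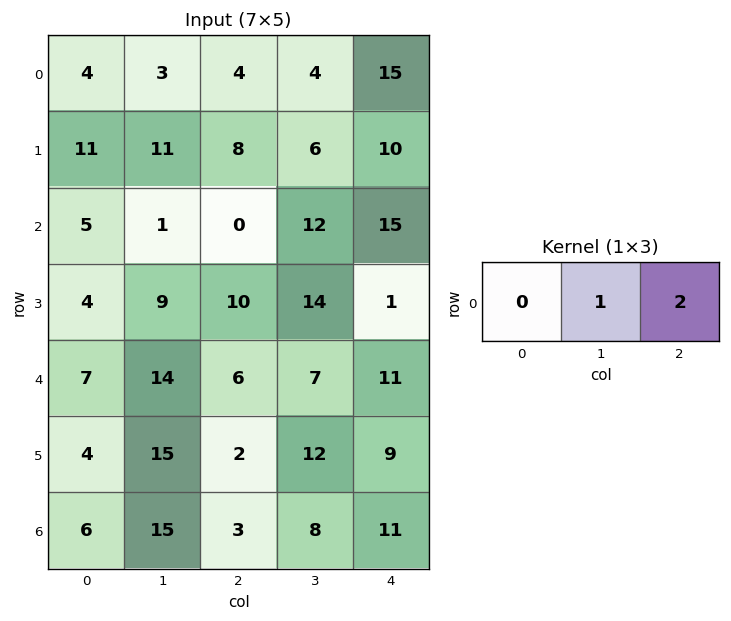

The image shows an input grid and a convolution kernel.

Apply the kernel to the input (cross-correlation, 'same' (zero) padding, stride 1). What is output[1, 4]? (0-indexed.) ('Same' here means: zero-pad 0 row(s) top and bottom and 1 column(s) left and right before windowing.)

The receptive field on the zero-padded input at this output position is [6 10 0]. Elementwise product with the kernel and sum: 10·1 + 0·2.

10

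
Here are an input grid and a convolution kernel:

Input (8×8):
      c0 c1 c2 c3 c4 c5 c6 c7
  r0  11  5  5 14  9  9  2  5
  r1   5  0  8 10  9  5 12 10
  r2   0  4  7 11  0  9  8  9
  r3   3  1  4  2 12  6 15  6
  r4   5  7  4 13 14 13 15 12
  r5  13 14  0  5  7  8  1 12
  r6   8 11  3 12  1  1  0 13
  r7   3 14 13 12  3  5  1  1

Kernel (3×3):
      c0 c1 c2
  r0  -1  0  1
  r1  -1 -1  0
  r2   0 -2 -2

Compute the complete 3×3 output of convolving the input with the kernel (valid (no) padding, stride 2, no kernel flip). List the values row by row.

-33 -36 -55
-19 -67 -66
-56 -21 -16

Output[0,0]: The receptive field on the input at this output position is [11 5 5 / 5 0 8 / 0 4 7]. Elementwise product with the kernel and sum: 11·-1 + 5·1 + 5·-1 + 0·-1 + 4·-2 + 7·-2.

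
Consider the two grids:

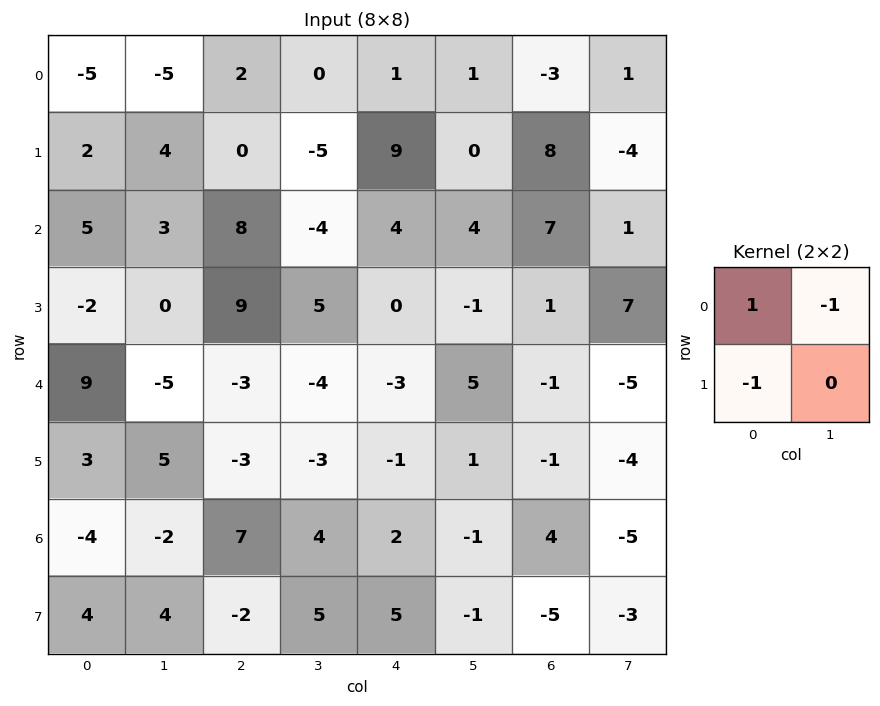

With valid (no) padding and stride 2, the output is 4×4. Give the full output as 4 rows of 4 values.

Output[0,0]: The receptive field on the input at this output position is [-5 -5 / 2 4]. Elementwise product with the kernel and sum: -5·1 + -5·-1 + 2·-1.

-2 2 -9 -12
4 3 0 5
11 4 -7 5
-6 5 -2 14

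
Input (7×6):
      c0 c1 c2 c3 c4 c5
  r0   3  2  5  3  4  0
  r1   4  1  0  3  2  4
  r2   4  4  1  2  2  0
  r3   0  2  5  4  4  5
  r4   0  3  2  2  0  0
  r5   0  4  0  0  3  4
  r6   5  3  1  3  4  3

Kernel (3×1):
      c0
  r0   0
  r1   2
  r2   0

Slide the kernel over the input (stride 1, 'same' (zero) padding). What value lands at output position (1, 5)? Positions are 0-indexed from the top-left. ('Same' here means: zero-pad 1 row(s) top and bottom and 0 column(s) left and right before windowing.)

The receptive field on the zero-padded input at this output position is [0 / 4 / 0]. Elementwise product with the kernel and sum: 4·2.

8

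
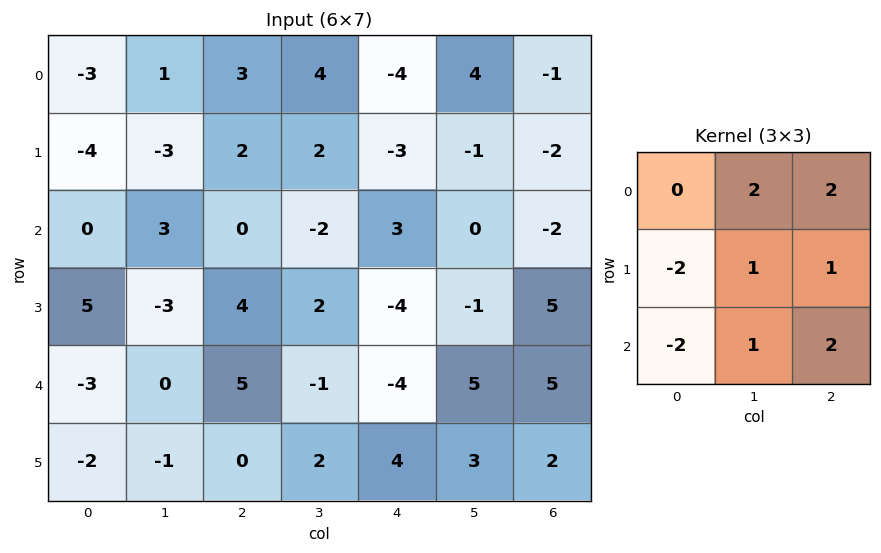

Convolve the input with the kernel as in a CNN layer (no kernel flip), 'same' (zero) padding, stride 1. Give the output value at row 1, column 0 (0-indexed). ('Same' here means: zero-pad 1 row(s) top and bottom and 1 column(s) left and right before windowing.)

The receptive field on the zero-padded input at this output position is [0 -3 1 / 0 -4 -3 / 0 0 3]. Elementwise product with the kernel and sum: -3·2 + 1·2 + 0·-2 + -4·1 + -3·1 + 0·-2 + 0·1 + 3·2.

-5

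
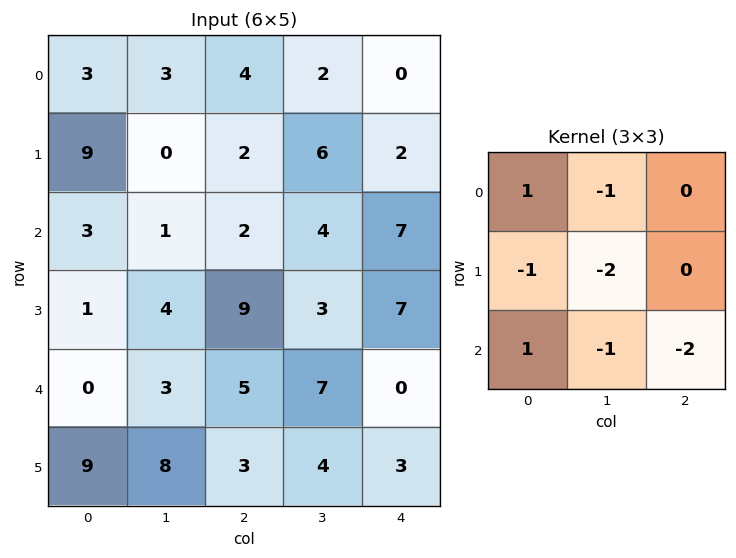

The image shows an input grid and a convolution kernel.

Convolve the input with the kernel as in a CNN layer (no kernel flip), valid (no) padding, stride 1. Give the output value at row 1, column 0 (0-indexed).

-17

The receptive field on the input at this output position is [9 0 2 / 3 1 2 / 1 4 9]. Elementwise product with the kernel and sum: 9·1 + 0·-1 + 3·-1 + 1·-2 + 1·1 + 4·-1 + 9·-2.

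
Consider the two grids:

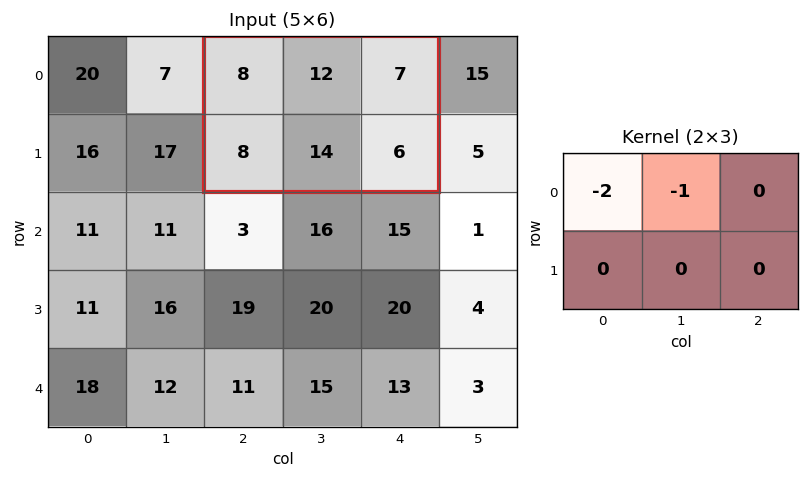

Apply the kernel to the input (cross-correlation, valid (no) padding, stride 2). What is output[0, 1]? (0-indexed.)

-28

The receptive field on the input at this output position is [8 12 7 / 8 14 6]. Elementwise product with the kernel and sum: 8·-2 + 12·-1.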